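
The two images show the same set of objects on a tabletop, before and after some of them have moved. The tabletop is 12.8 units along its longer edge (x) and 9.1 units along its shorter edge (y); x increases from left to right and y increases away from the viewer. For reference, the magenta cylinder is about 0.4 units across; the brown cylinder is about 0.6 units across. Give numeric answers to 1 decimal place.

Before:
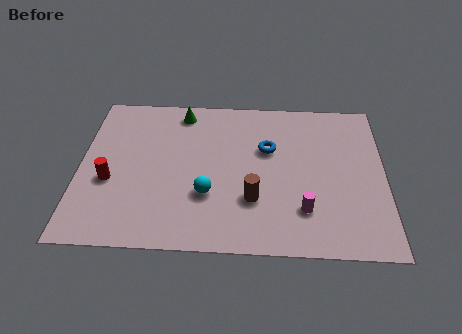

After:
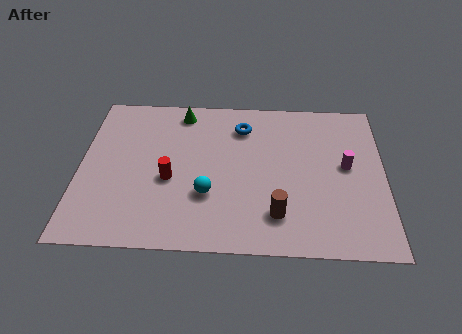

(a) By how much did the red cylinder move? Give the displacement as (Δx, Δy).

(2.5, 0.2)

The red cylinder started near (1.3, 3.6) and ended near (3.8, 3.8).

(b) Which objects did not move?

the cyan sphere and the green cone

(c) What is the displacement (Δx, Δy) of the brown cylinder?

(1.0, -0.8)

The brown cylinder started near (7.3, 2.8) and ended near (8.3, 2.0).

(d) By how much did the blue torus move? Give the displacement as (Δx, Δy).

(-1.1, 1.3)

The blue torus started near (7.9, 5.8) and ended near (6.8, 7.1).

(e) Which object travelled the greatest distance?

the magenta cylinder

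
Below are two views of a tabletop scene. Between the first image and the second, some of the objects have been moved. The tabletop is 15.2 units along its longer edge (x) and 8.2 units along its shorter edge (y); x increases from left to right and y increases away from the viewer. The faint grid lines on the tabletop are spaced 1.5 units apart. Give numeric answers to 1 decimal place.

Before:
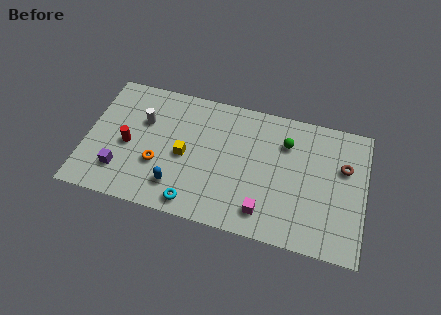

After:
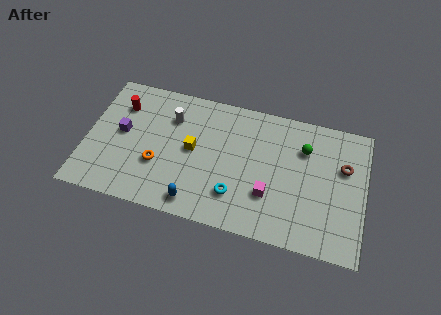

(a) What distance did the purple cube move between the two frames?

2.4

The purple cube moved from about (2.0, 2.0) to (1.9, 4.4), a distance of √(0.1² + 2.4²) ≈ 2.4.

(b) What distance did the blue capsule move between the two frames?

1.3

The blue capsule moved from about (5.1, 1.8) to (6.2, 1.1), a distance of √(1.1² + 0.7²) ≈ 1.3.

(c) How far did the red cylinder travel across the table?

2.5

From (2.3, 3.7) to (1.7, 6.1), the red cylinder covered √(0.6² + 2.4²) ≈ 2.5 units.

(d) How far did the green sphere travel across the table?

1.0

From (10.8, 6.0) to (11.8, 5.9), the green sphere covered √(1.0² + 0.1²) ≈ 1.0 units.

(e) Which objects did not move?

the orange torus and the brown torus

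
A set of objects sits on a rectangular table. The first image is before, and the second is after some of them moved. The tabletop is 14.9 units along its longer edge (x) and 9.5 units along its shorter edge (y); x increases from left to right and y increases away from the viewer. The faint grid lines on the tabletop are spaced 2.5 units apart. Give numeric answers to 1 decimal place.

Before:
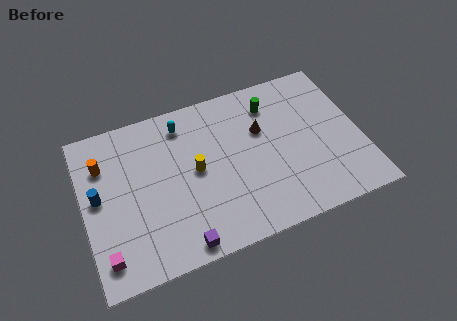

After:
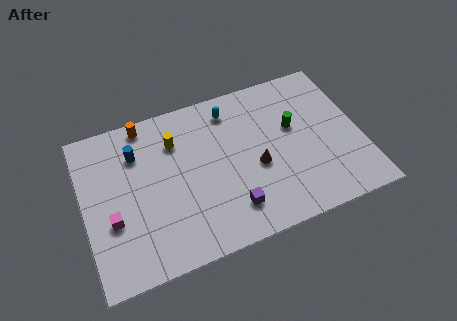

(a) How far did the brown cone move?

2.2

From (9.7, 6.1) to (9.2, 4.0), the brown cone covered √(0.5² + 2.1²) ≈ 2.2 units.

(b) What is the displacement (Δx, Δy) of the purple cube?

(2.8, 1.1)

The purple cube started near (4.8, 0.9) and ended near (7.6, 2.0).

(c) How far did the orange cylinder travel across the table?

2.9

From (1.2, 6.9) to (3.6, 8.6), the orange cylinder covered √(2.4² + 1.7²) ≈ 2.9 units.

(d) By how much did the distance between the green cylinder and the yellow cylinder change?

+1.3

Before: roughly 5.1 units apart; after: 6.4. That's 1.3 units further apart.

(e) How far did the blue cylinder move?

2.9

The blue cylinder moved from about (0.8, 5.1) to (3.0, 7.0), a distance of √(2.2² + 1.9²) ≈ 2.9.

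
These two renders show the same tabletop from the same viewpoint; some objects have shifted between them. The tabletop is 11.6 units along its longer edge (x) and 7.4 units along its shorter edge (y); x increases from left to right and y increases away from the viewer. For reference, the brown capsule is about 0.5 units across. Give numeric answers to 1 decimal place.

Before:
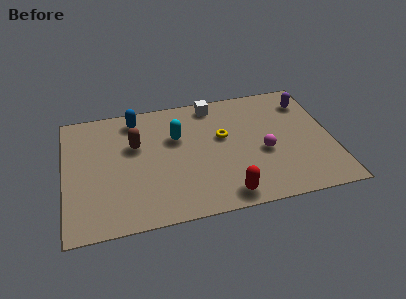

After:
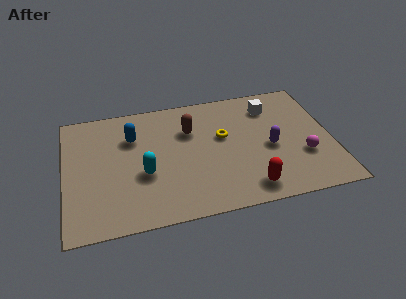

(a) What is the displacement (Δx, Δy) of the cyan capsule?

(-1.5, -1.9)

The cyan capsule was at about (4.9, 4.8) and moved to about (3.4, 2.9).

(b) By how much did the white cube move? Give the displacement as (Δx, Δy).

(2.5, -0.7)

The white cube was at about (6.6, 6.5) and moved to about (9.1, 5.8).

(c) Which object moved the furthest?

the purple capsule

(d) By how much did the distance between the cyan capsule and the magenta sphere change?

+2.8

The distance was about 4.1 in the first image and 6.9 in the second, so they moved 2.8 units further apart.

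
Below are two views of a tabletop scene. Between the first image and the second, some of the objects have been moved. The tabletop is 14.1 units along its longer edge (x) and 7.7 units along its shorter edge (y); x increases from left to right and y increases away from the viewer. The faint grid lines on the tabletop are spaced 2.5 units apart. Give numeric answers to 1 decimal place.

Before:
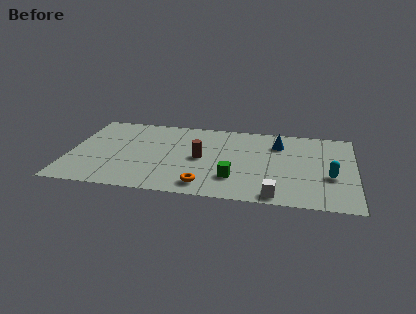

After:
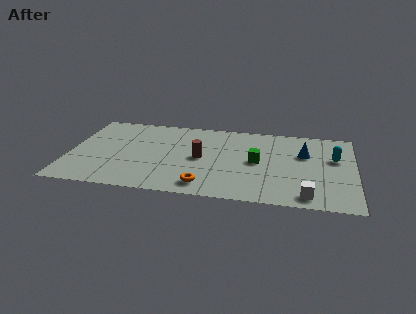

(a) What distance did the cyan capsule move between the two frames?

1.8

From (12.9, 3.0) to (13.1, 4.8), the cyan capsule covered √(0.2² + 1.8²) ≈ 1.8 units.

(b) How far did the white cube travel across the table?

1.5

The white cube moved from about (10.3, 0.8) to (11.8, 1.0), a distance of √(1.5² + 0.2²) ≈ 1.5.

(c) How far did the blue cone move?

1.5

The blue cone moved from about (10.3, 5.8) to (11.6, 5.0), a distance of √(1.3² + 0.8²) ≈ 1.5.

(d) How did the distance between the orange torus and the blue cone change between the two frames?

+0.3

The distance was about 5.8 in the first image and 6.1 in the second, so they moved 0.3 units further apart.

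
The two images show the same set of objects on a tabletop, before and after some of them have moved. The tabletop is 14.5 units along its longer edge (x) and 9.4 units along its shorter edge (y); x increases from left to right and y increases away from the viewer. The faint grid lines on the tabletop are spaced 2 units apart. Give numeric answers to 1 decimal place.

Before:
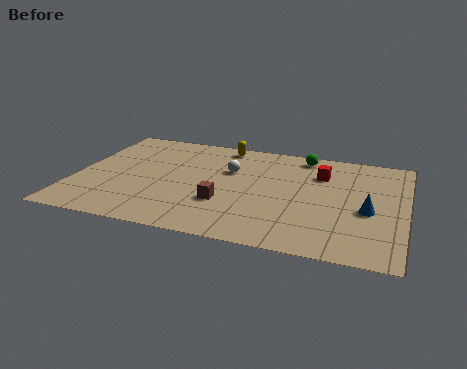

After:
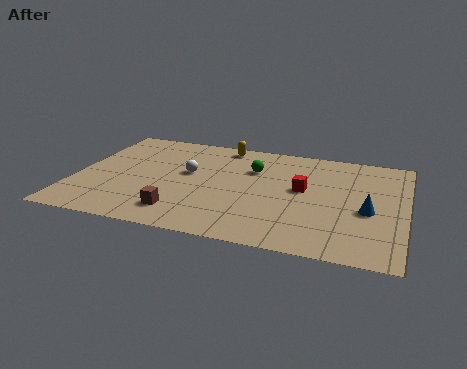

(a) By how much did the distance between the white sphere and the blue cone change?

+1.6

They were about 6.5 units apart before and 8.1 after — 1.6 units further apart.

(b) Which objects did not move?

the yellow capsule and the blue cone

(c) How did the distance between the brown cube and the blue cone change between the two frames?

+2.0

The distance was about 6.3 in the first image and 8.3 in the second, so they moved 2.0 units further apart.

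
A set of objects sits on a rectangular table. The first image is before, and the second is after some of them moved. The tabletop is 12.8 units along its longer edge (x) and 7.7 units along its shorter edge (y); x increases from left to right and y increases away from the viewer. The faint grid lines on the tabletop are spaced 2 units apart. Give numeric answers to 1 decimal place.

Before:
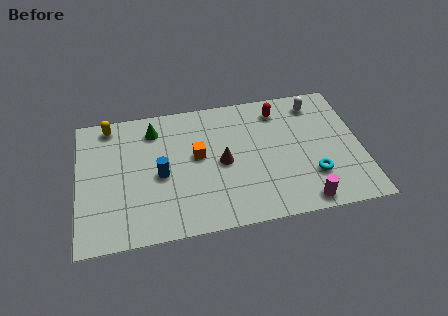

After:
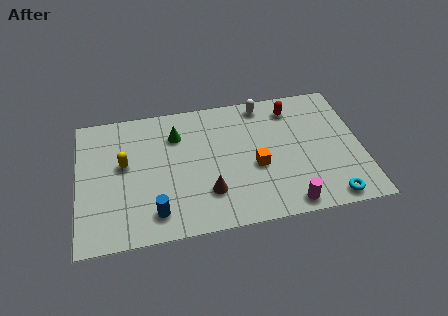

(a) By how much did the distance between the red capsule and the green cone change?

-0.4

They were about 5.7 units apart before and 5.3 after — 0.4 units closer together.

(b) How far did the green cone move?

1.1

The green cone was near (3.5, 6.2) before and (4.5, 5.7) after, so it travelled √(1.0² + 0.5²) ≈ 1.1 units.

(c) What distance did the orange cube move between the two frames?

2.8

The orange cube moved from about (5.4, 4.3) to (8.0, 3.2), a distance of √(2.6² + 1.1²) ≈ 2.8.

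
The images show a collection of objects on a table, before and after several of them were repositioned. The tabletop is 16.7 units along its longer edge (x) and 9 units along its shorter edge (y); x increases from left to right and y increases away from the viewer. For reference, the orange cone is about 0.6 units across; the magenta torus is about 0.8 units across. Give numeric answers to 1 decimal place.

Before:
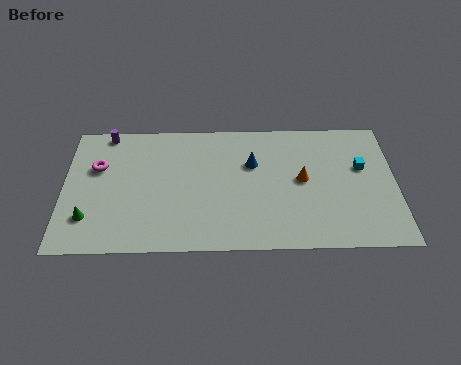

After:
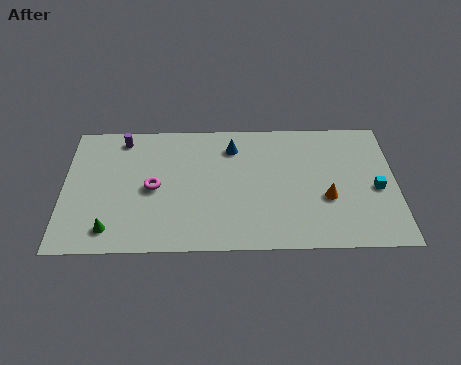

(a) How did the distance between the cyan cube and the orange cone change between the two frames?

-0.5

They were about 3.1 units apart before and 2.6 after — 0.5 units closer together.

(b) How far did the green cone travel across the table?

1.4

From (1.3, 2.3) to (2.4, 1.5), the green cone covered √(1.1² + 0.8²) ≈ 1.4 units.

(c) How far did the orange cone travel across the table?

1.8

From (12.0, 4.7) to (13.2, 3.4), the orange cone covered √(1.2² + 1.3²) ≈ 1.8 units.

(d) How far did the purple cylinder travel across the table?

0.9

The purple cylinder was near (2.1, 8.2) before and (2.9, 7.8) after, so it travelled √(0.8² + 0.4²) ≈ 0.9 units.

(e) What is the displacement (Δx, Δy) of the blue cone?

(-1.0, 1.2)

The blue cone was at about (9.5, 5.9) and moved to about (8.5, 7.1).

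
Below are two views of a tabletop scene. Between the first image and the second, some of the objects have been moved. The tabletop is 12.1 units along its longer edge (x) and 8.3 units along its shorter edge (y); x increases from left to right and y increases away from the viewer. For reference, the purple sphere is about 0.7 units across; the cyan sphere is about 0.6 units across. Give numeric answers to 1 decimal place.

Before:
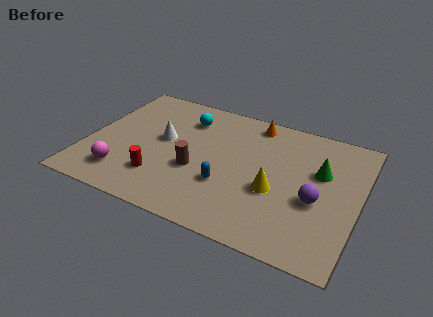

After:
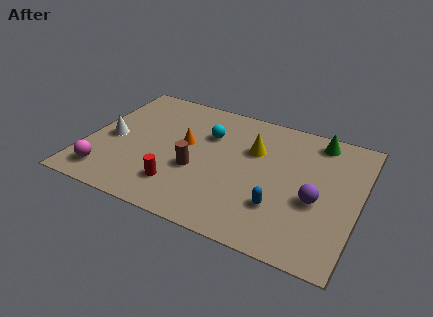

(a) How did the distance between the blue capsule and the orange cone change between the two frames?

+0.5

The distance was about 4.6 in the first image and 5.1 in the second, so they moved 0.5 units further apart.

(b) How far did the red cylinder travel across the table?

0.9

The red cylinder moved from about (3.5, 2.1) to (4.4, 1.9), a distance of √(0.9² + 0.2²) ≈ 0.9.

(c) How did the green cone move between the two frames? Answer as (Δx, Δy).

(-0.3, 2.0)

From the two frames, the green cone sits at roughly (10.3, 5.2) before and (10.0, 7.2) after.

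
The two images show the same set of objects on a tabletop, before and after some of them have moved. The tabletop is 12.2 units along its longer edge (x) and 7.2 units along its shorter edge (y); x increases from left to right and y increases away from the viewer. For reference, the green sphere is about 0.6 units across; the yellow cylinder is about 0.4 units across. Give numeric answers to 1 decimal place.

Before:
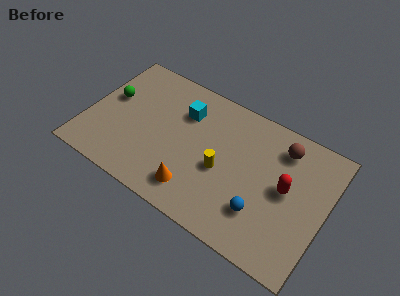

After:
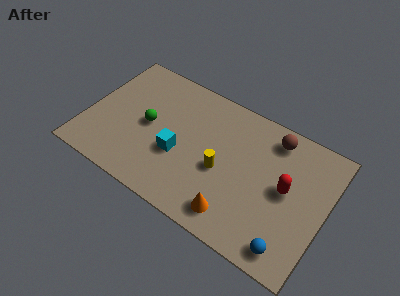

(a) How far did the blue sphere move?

1.9

The blue sphere moved from about (9.2, 2.0) to (10.8, 1.0), a distance of √(1.6² + 1.0²) ≈ 1.9.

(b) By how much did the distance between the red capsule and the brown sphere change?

+0.4

Before: roughly 2.1 units apart; after: 2.5. That's 0.4 units further apart.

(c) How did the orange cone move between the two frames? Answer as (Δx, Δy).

(2.1, -0.2)

The orange cone was at about (5.9, 1.4) and moved to about (8.0, 1.2).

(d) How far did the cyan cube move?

2.4

The cyan cube was near (4.7, 5.2) before and (4.8, 2.8) after, so it travelled √(0.1² + 2.4²) ≈ 2.4 units.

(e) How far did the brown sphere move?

0.6

From (9.7, 5.8) to (9.2, 6.1), the brown sphere covered √(0.5² + 0.3²) ≈ 0.6 units.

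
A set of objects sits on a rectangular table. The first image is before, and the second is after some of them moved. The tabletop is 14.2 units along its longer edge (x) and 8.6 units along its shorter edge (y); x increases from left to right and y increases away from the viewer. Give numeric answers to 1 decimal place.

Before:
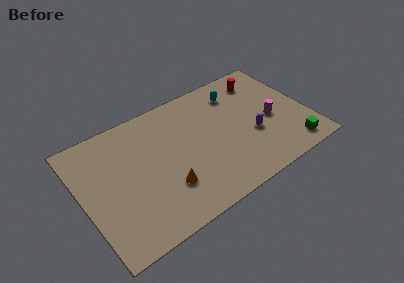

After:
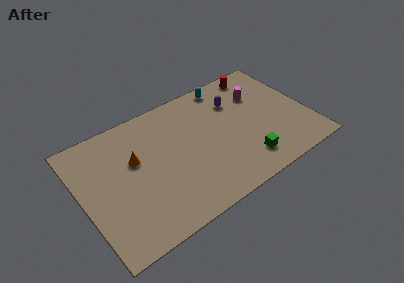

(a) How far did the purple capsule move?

3.0

The purple capsule moved from about (10.6, 3.3) to (10.0, 6.2), a distance of √(0.6² + 2.9²) ≈ 3.0.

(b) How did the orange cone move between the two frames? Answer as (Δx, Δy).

(-1.5, 2.8)

The orange cone started near (4.9, 2.5) and ended near (3.4, 5.3).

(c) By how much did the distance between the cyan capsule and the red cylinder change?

+0.4

They were about 1.7 units apart before and 2.1 after — 0.4 units further apart.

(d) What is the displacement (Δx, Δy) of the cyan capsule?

(-0.5, 0.9)

The cyan capsule was at about (10.2, 6.8) and moved to about (9.7, 7.7).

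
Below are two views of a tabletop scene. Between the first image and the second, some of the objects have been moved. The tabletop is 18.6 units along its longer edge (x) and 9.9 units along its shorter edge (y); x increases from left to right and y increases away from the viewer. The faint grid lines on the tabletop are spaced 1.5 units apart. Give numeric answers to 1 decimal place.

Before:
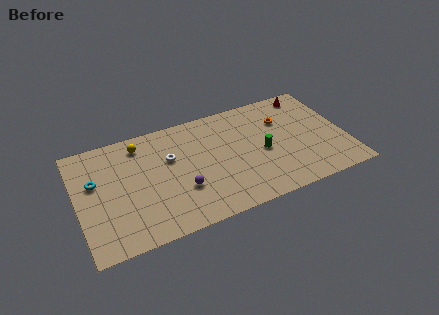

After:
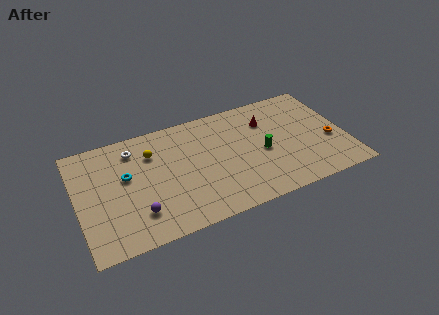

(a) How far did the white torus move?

2.9

The white torus was near (6.5, 6.3) before and (4.1, 8.0) after, so it travelled √(2.4² + 1.7²) ≈ 2.9 units.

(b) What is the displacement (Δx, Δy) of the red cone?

(-3.2, -1.5)

From the two frames, the red cone sits at roughly (16.6, 8.7) before and (13.4, 7.2) after.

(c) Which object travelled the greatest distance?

the orange torus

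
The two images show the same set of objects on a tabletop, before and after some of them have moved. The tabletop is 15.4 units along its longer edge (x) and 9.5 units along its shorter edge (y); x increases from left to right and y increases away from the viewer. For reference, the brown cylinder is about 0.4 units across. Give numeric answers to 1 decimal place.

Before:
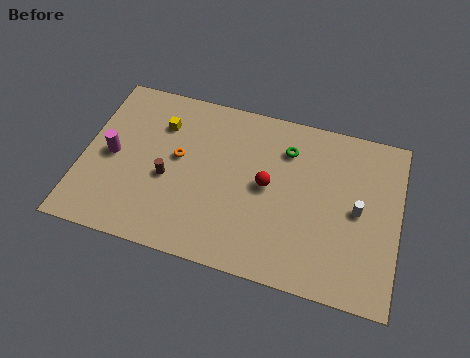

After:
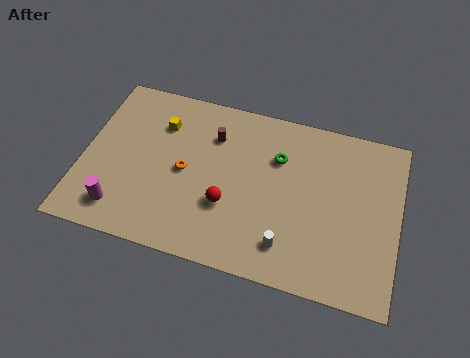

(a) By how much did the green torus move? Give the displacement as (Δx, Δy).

(-0.4, -0.6)

The green torus started near (9.8, 7.2) and ended near (9.4, 6.6).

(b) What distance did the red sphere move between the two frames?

2.4

The red sphere was near (9.0, 4.9) before and (7.2, 3.3) after, so it travelled √(1.8² + 1.6²) ≈ 2.4 units.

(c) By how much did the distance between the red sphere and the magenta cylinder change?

-2.3

The distance was about 7.6 in the first image and 5.3 in the second, so they moved 2.3 units closer together.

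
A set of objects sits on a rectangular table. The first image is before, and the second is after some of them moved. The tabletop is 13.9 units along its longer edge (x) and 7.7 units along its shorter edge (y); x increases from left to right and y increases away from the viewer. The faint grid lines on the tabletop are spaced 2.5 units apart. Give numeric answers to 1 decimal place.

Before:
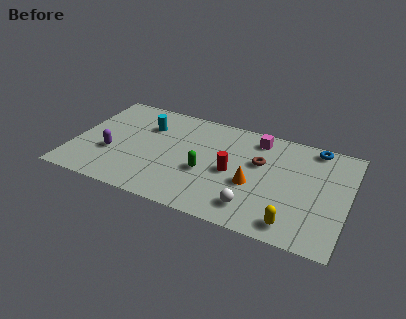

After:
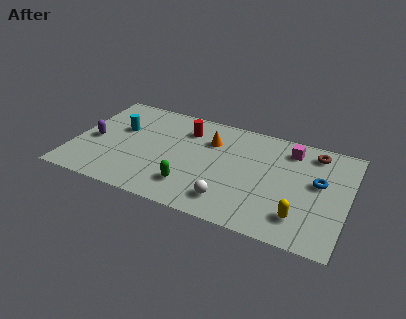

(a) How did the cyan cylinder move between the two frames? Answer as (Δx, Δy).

(-1.3, -0.7)

From the two frames, the cyan cylinder sits at roughly (3.5, 5.5) before and (2.2, 4.8) after.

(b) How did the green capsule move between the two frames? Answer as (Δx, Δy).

(-0.6, -1.3)

The green capsule started near (6.8, 3.1) and ended near (6.2, 1.8).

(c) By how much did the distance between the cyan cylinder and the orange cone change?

-1.5

The distance was about 6.2 in the first image and 4.7 in the second, so they moved 1.5 units closer together.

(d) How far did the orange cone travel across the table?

3.4

The orange cone moved from about (9.2, 3.1) to (6.8, 5.5), a distance of √(2.4² + 2.4²) ≈ 3.4.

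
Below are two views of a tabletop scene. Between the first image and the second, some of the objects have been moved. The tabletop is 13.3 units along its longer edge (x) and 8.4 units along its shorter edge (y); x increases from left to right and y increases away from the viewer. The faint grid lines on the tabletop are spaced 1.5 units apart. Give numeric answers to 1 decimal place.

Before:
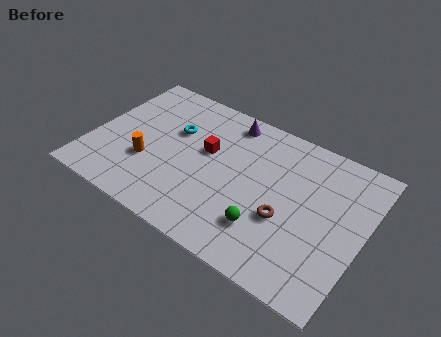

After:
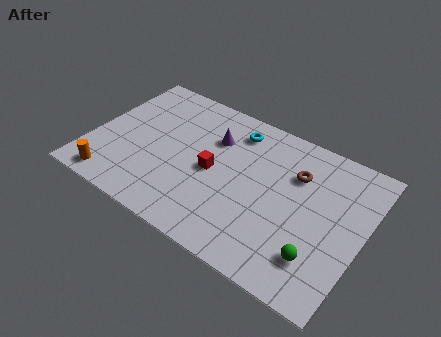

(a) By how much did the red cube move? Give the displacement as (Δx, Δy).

(0.5, -1.0)

The red cube started near (5.5, 5.0) and ended near (6.0, 4.0).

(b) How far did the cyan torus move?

3.2

The cyan torus was near (3.8, 5.4) before and (6.6, 6.9) after, so it travelled √(2.8² + 1.5²) ≈ 3.2 units.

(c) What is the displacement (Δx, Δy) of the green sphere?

(2.6, -0.2)

The green sphere was at about (8.9, 2.2) and moved to about (11.5, 2.0).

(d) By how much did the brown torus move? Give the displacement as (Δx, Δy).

(0.1, 2.7)

From the two frames, the brown torus sits at roughly (9.7, 3.2) before and (9.8, 5.9) after.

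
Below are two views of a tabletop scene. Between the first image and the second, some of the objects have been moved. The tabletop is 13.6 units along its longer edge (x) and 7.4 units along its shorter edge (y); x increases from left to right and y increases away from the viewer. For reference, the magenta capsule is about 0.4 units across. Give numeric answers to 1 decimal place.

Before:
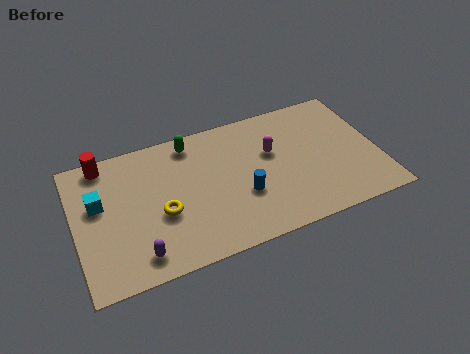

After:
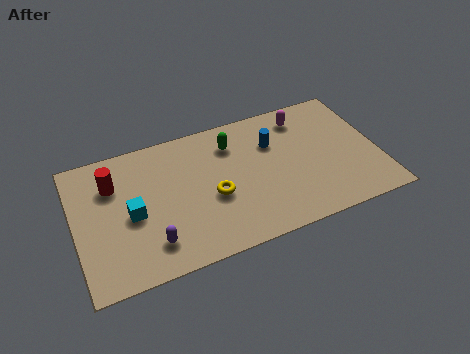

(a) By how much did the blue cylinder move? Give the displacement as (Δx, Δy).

(1.6, 2.4)

From the two frames, the blue cylinder sits at roughly (7.4, 2.7) before and (9.0, 5.1) after.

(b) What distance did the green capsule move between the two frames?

1.9

The green capsule was near (5.4, 6.4) before and (7.2, 5.7) after, so it travelled √(1.8² + 0.7²) ≈ 1.9 units.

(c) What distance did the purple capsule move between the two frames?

0.7

The purple capsule was near (2.6, 1.2) before and (3.2, 1.6) after, so it travelled √(0.6² + 0.4²) ≈ 0.7 units.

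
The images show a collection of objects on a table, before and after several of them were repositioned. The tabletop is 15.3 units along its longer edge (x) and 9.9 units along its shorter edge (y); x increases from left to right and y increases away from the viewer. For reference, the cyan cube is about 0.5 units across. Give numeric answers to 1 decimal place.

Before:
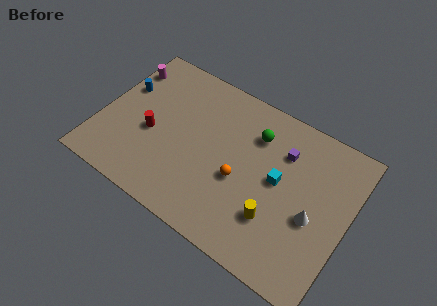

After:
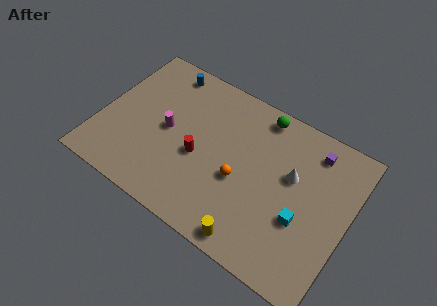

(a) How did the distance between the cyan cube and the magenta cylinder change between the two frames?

-1.8

Before: roughly 10.5 units apart; after: 8.7. That's 1.8 units closer together.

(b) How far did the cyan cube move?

2.3

From (11.0, 5.3) to (12.7, 3.7), the cyan cube covered √(1.7² + 1.6²) ≈ 2.3 units.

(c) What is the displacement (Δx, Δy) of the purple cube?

(1.7, 1.0)

The purple cube was at about (11.0, 7.2) and moved to about (12.7, 8.2).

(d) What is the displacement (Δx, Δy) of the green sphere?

(0.1, 1.4)

From the two frames, the green sphere sits at roughly (9.2, 7.4) before and (9.3, 8.8) after.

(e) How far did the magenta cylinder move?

4.3

The magenta cylinder was near (0.8, 7.7) before and (4.1, 4.9) after, so it travelled √(3.3² + 2.8²) ≈ 4.3 units.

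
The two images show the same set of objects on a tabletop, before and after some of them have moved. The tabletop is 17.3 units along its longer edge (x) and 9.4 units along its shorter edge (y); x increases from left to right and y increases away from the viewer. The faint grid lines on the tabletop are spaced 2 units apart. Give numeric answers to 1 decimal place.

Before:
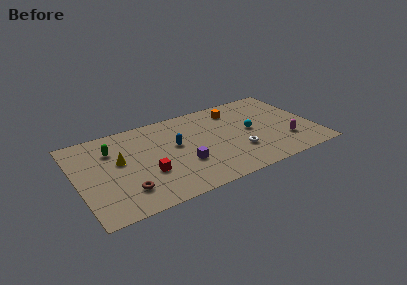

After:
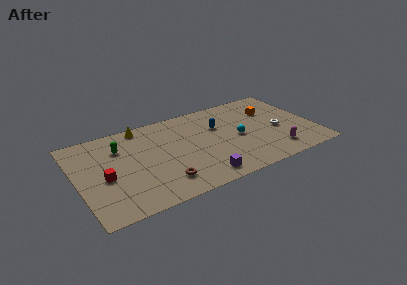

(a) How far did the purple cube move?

2.1

From (7.5, 3.2) to (8.5, 1.3), the purple cube covered √(1.0² + 1.9²) ≈ 2.1 units.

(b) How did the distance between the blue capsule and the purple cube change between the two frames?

+3.1

They were about 2.2 units apart before and 5.3 after — 3.1 units further apart.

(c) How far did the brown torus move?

2.6

The brown torus was near (3.2, 2.2) before and (5.8, 2.0) after, so it travelled √(2.6² + 0.2²) ≈ 2.6 units.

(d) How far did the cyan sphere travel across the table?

1.1

The cyan sphere was near (12.7, 4.8) before and (11.7, 4.4) after, so it travelled √(1.0² + 0.4²) ≈ 1.1 units.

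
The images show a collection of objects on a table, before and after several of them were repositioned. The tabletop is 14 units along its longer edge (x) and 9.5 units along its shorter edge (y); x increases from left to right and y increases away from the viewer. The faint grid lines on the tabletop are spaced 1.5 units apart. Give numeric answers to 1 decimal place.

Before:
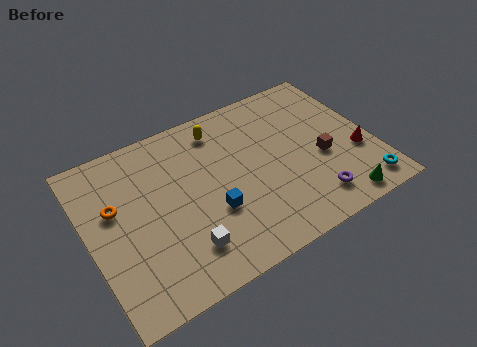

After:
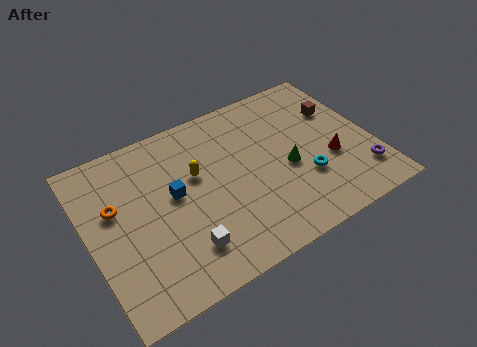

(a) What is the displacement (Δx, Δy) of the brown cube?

(1.3, 2.5)

The brown cube started near (11.4, 3.9) and ended near (12.7, 6.4).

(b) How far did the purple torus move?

2.6

The purple torus moved from about (10.5, 1.7) to (13.1, 2.1), a distance of √(2.6² + 0.4²) ≈ 2.6.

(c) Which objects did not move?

the white cube and the orange torus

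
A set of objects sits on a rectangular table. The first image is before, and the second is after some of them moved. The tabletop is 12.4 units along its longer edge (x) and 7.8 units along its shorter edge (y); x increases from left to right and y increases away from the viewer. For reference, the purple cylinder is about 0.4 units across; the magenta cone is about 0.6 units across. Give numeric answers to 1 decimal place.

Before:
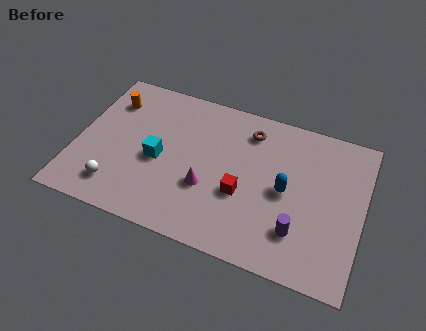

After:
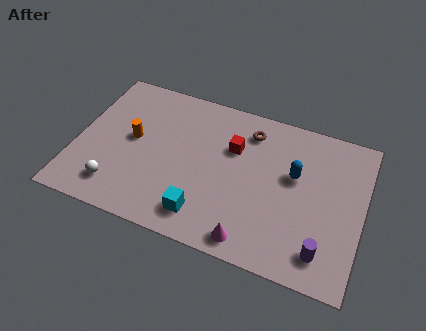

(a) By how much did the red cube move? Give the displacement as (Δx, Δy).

(-0.6, 2.2)

The red cube was at about (7.3, 3.0) and moved to about (6.7, 5.2).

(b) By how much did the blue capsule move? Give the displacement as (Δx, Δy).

(0.3, 0.9)

The blue capsule started near (9.1, 3.8) and ended near (9.4, 4.7).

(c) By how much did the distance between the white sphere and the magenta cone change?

+1.9

The distance was about 4.0 in the first image and 5.9 in the second, so they moved 1.9 units further apart.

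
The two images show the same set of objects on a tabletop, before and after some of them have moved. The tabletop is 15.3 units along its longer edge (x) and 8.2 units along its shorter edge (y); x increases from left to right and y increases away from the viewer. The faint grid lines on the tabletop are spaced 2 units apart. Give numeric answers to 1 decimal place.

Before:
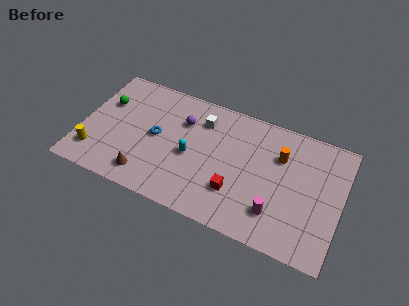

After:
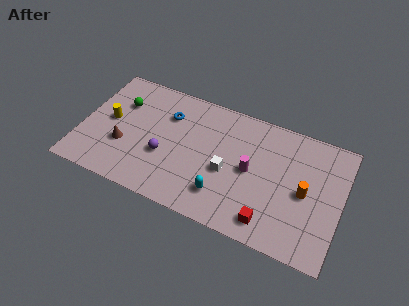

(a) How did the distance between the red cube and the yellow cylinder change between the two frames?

+1.9

The distance was about 8.3 in the first image and 10.2 in the second, so they moved 1.9 units further apart.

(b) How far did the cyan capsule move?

2.8

The cyan capsule was near (6.5, 3.7) before and (8.6, 1.9) after, so it travelled √(2.1² + 1.8²) ≈ 2.8 units.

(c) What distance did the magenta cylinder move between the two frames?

2.7

The magenta cylinder was near (11.7, 2.0) before and (10.0, 4.1) after, so it travelled √(1.7² + 2.1²) ≈ 2.7 units.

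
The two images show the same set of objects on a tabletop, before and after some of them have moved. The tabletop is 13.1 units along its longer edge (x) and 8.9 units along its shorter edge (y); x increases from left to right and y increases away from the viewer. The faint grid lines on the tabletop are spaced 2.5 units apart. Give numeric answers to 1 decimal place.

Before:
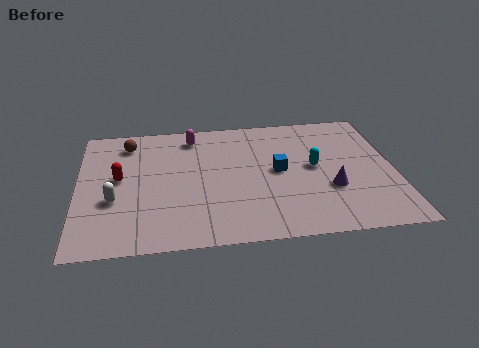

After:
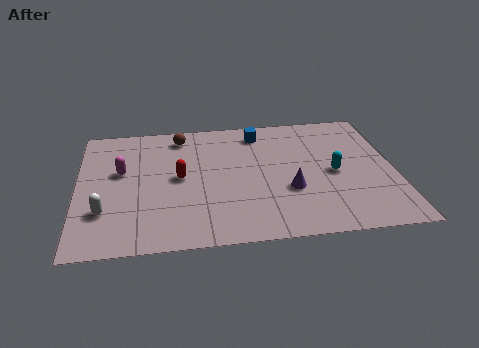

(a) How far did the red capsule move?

2.5

From (1.7, 4.8) to (4.2, 4.6), the red capsule covered √(2.5² + 0.2²) ≈ 2.5 units.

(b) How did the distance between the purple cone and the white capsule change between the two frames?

-1.3

The distance was about 8.9 in the first image and 7.6 in the second, so they moved 1.3 units closer together.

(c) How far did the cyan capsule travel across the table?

0.9

The cyan capsule was near (9.8, 4.7) before and (10.6, 4.2) after, so it travelled √(0.8² + 0.5²) ≈ 0.9 units.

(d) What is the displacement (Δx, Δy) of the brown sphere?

(2.2, 0.3)

From the two frames, the brown sphere sits at roughly (2.1, 7.3) before and (4.3, 7.6) after.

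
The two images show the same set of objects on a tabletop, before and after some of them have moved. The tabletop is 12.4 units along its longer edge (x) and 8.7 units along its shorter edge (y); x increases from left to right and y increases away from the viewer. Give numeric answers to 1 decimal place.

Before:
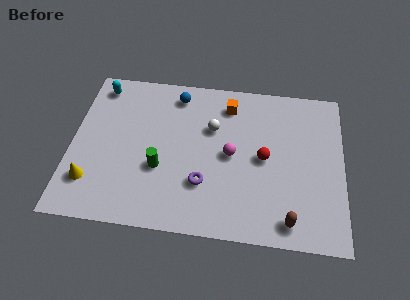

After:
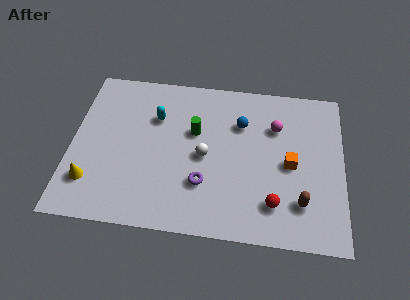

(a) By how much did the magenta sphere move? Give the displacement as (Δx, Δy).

(2.0, 1.8)

From the two frames, the magenta sphere sits at roughly (7.3, 4.3) before and (9.3, 6.1) after.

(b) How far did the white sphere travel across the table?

1.6

The white sphere was near (6.4, 5.7) before and (6.1, 4.1) after, so it travelled √(0.3² + 1.6²) ≈ 1.6 units.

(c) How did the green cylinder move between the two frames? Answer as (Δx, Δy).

(1.5, 2.2)

The green cylinder started near (4.1, 3.2) and ended near (5.6, 5.4).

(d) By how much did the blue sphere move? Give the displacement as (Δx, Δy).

(3.0, -1.3)

From the two frames, the blue sphere sits at roughly (4.7, 7.4) before and (7.7, 6.1) after.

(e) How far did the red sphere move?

2.5

The red sphere moved from about (8.8, 4.3) to (9.3, 1.9), a distance of √(0.5² + 2.4²) ≈ 2.5.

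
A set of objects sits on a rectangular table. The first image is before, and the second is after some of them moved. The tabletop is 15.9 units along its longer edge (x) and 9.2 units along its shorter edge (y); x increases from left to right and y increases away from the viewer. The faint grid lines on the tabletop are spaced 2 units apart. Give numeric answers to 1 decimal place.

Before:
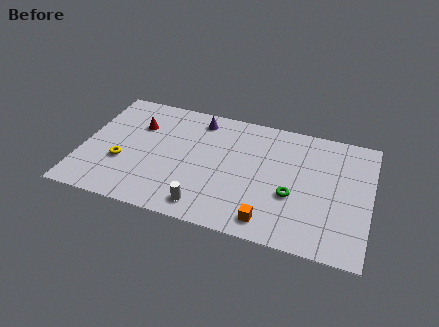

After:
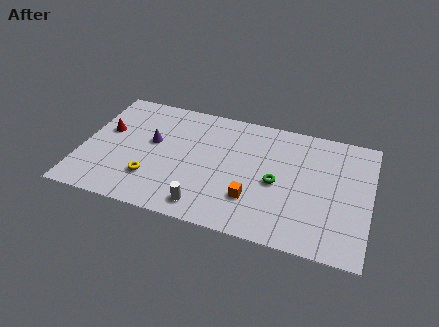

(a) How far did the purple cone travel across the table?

3.5

The purple cone was near (6.2, 7.8) before and (3.8, 5.3) after, so it travelled √(2.4² + 2.5²) ≈ 3.5 units.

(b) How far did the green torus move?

1.1

From (11.7, 3.5) to (10.8, 4.2), the green torus covered √(0.9² + 0.7²) ≈ 1.1 units.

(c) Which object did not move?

the white cylinder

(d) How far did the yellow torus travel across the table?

1.9

The yellow torus was near (2.3, 3.3) before and (4.0, 2.5) after, so it travelled √(1.7² + 0.8²) ≈ 1.9 units.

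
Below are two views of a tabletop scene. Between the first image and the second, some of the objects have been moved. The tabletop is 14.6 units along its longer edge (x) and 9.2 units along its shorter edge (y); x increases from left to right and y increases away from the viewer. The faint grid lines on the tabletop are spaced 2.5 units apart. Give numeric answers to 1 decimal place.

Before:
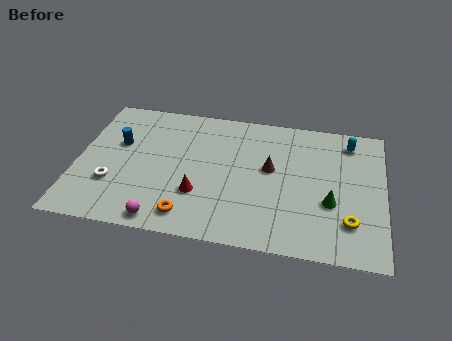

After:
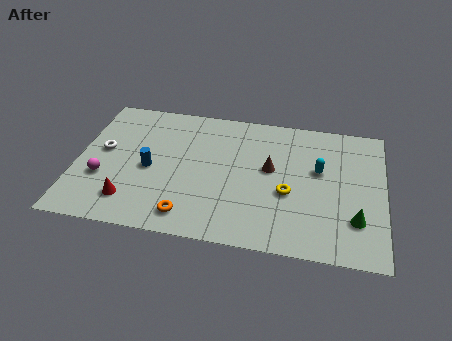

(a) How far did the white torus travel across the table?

2.3

The white torus was near (1.8, 2.9) before and (1.2, 5.1) after, so it travelled √(0.6² + 2.2²) ≈ 2.3 units.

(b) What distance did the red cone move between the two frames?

3.4

The red cone was near (5.9, 2.9) before and (2.7, 1.9) after, so it travelled √(3.2² + 1.0²) ≈ 3.4 units.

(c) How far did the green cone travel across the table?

1.5

From (12.1, 3.4) to (13.3, 2.5), the green cone covered √(1.2² + 0.9²) ≈ 1.5 units.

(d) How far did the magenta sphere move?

3.8

The magenta sphere was near (4.3, 0.9) before and (1.3, 3.2) after, so it travelled √(3.0² + 2.3²) ≈ 3.8 units.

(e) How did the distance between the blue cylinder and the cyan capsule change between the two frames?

-3.1

The distance was about 11.2 in the first image and 8.1 in the second, so they moved 3.1 units closer together.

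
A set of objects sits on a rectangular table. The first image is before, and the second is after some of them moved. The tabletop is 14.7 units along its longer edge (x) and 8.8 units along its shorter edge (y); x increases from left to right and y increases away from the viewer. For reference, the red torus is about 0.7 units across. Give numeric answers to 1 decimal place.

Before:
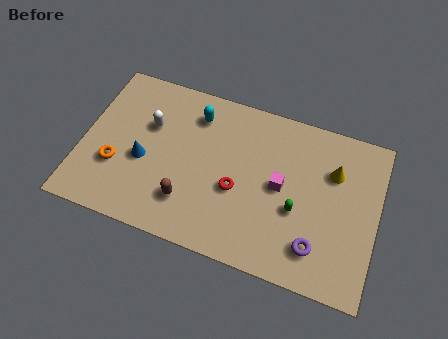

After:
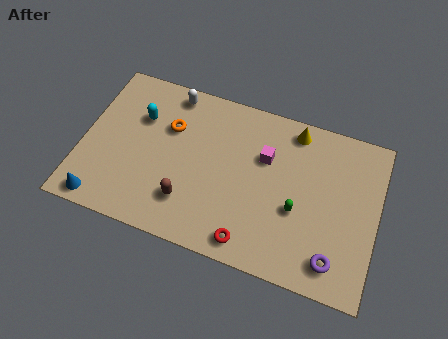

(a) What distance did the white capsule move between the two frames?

2.3

The white capsule was near (3.2, 5.7) before and (4.1, 7.8) after, so it travelled √(0.9² + 2.1²) ≈ 2.3 units.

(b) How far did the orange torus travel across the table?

3.8

The orange torus was near (1.8, 3.0) before and (4.2, 5.9) after, so it travelled √(2.4² + 2.9²) ≈ 3.8 units.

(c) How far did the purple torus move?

1.0

The purple torus moved from about (11.9, 1.9) to (12.8, 1.5), a distance of √(0.9² + 0.4²) ≈ 1.0.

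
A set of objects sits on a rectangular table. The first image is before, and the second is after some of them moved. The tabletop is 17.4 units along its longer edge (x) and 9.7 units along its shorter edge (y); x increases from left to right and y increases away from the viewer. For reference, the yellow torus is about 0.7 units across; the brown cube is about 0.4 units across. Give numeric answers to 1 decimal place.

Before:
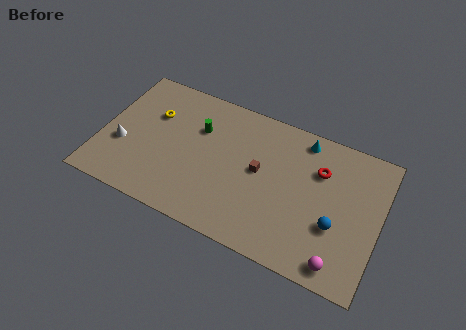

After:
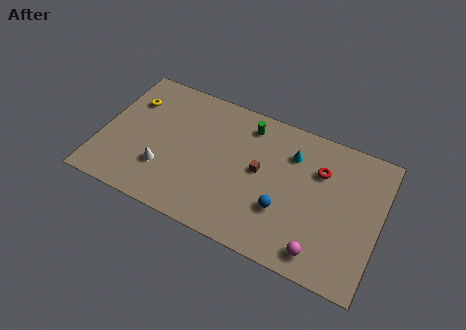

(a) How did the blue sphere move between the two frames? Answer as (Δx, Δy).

(-3.2, -0.3)

The blue sphere was at about (14.8, 3.5) and moved to about (11.6, 3.2).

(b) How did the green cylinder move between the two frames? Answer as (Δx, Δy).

(2.9, 1.5)

From the two frames, the green cylinder sits at roughly (5.9, 6.6) before and (8.8, 8.1) after.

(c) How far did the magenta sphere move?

1.2

From (15.3, 1.2) to (14.1, 1.4), the magenta sphere covered √(1.2² + 0.2²) ≈ 1.2 units.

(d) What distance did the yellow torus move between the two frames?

1.6

The yellow torus moved from about (3.0, 6.5) to (1.5, 7.0), a distance of √(1.5² + 0.5²) ≈ 1.6.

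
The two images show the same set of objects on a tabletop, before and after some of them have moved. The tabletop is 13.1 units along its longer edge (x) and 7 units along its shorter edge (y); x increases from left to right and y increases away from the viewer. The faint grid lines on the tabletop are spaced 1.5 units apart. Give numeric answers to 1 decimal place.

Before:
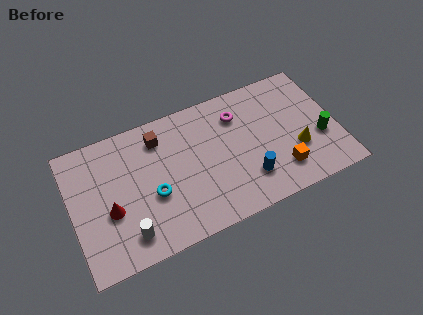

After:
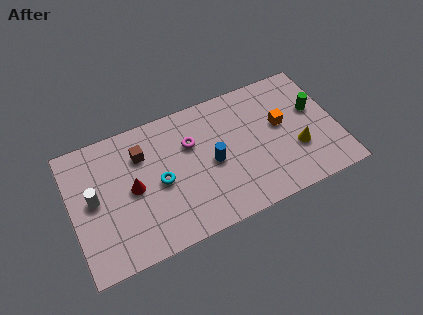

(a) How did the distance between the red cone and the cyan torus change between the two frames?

-0.8

The distance was about 2.1 in the first image and 1.3 in the second, so they moved 0.8 units closer together.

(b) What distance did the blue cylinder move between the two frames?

2.2

From (8.5, 1.8) to (6.9, 3.3), the blue cylinder covered √(1.6² + 1.5²) ≈ 2.2 units.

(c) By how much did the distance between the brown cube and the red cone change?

-2.2

They were about 3.9 units apart before and 1.7 after — 2.2 units closer together.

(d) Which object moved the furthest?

the white cylinder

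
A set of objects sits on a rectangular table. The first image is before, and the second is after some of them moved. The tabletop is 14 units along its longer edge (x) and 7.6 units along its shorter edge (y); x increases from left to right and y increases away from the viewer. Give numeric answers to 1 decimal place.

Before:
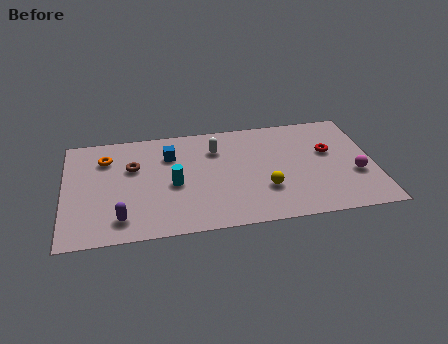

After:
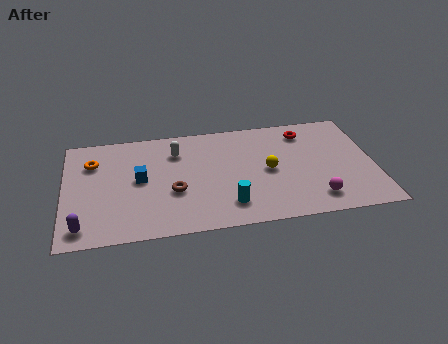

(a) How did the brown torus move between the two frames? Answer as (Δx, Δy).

(1.8, -2.0)

From the two frames, the brown torus sits at roughly (3.1, 4.9) before and (4.9, 2.9) after.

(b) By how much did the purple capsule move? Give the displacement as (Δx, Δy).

(-1.7, -0.3)

The purple capsule was at about (2.5, 1.4) and moved to about (0.8, 1.1).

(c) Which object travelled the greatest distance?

the cyan cylinder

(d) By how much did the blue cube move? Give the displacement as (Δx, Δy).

(-1.4, -1.5)

From the two frames, the blue cube sits at roughly (4.8, 5.5) before and (3.4, 4.0) after.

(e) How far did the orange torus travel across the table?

0.6

From (1.9, 5.7) to (1.3, 5.5), the orange torus covered √(0.6² + 0.2²) ≈ 0.6 units.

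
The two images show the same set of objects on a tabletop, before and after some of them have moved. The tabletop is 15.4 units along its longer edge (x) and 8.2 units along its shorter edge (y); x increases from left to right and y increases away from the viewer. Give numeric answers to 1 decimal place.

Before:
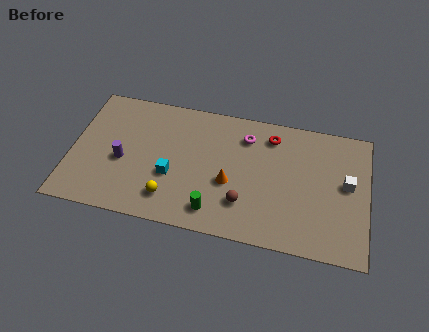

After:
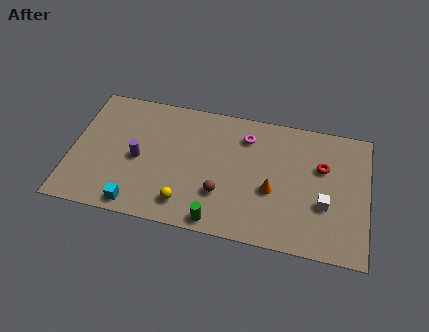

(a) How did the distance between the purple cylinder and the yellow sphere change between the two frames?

+0.3

They were about 3.2 units apart before and 3.5 after — 0.3 units further apart.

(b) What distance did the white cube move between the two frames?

1.9

From (14.3, 4.5) to (13.2, 3.0), the white cube covered √(1.1² + 1.5²) ≈ 1.9 units.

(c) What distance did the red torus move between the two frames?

3.0

The red torus moved from about (10.3, 6.7) to (13.0, 5.3), a distance of √(2.7² + 1.4²) ≈ 3.0.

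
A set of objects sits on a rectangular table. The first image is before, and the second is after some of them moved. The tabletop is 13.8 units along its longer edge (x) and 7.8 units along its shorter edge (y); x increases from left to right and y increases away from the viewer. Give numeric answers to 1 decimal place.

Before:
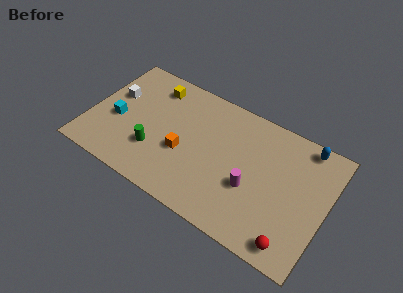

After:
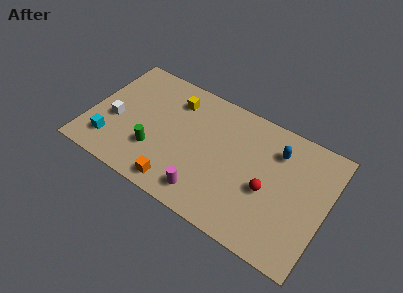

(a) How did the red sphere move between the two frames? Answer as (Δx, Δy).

(-1.8, 2.3)

The red sphere started near (12.3, 1.0) and ended near (10.5, 3.3).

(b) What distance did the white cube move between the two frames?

1.6

The white cube was near (1.2, 4.8) before and (1.5, 3.2) after, so it travelled √(0.3² + 1.6²) ≈ 1.6 units.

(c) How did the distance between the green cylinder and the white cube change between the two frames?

-1.1

The distance was about 3.7 in the first image and 2.6 in the second, so they moved 1.1 units closer together.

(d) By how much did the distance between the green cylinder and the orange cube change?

+0.4

Before: roughly 1.7 units apart; after: 2.1. That's 0.4 units further apart.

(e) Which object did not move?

the green cylinder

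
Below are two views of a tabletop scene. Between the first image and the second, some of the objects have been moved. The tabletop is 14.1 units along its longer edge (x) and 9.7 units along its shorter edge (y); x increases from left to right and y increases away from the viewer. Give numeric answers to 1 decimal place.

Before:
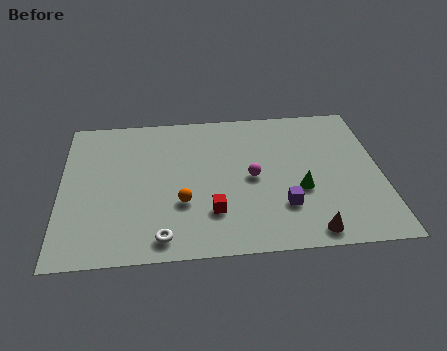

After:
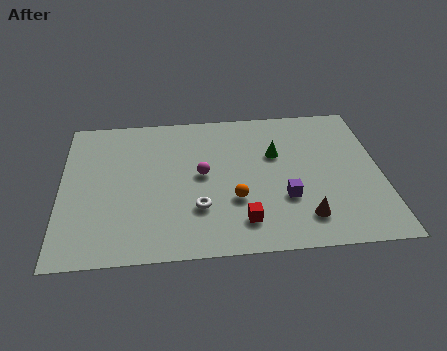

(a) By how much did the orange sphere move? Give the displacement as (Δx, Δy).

(2.3, 0.0)

The orange sphere started near (5.3, 3.3) and ended near (7.6, 3.3).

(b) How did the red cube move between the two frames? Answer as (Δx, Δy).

(1.3, -0.7)

The red cube was at about (6.6, 2.6) and moved to about (7.9, 1.9).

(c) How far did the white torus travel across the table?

2.3

The white torus was near (4.4, 1.2) before and (6.0, 2.9) after, so it travelled √(1.6² + 1.7²) ≈ 2.3 units.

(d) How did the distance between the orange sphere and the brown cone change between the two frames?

-2.7

Before: roughly 6.0 units apart; after: 3.3. That's 2.7 units closer together.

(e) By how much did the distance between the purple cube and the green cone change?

+1.7

The distance was about 1.3 in the first image and 3.0 in the second, so they moved 1.7 units further apart.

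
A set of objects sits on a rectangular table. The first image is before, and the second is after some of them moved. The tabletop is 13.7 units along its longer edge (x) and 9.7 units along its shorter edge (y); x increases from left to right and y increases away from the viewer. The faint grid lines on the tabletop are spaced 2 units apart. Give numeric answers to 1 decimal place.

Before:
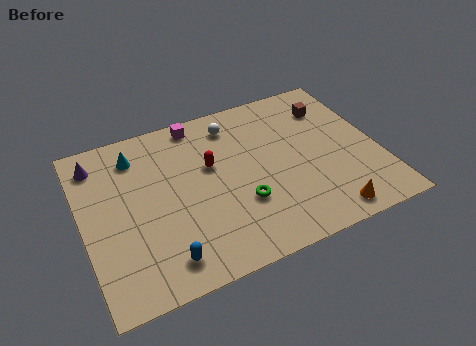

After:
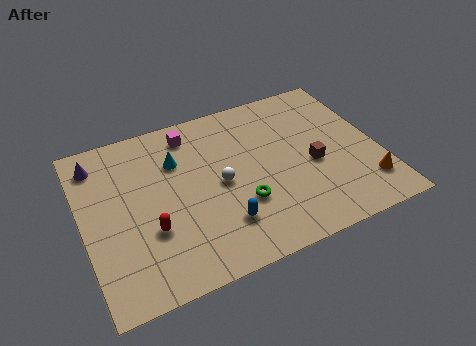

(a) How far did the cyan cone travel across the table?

2.1

From (2.7, 7.8) to (4.5, 6.8), the cyan cone covered √(1.8² + 1.0²) ≈ 2.1 units.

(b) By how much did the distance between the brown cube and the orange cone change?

-3.4

They were about 6.4 units apart before and 3.0 after — 3.4 units closer together.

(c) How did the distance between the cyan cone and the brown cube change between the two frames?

-2.6

They were about 9.2 units apart before and 6.6 after — 2.6 units closer together.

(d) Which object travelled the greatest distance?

the red capsule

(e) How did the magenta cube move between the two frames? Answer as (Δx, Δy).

(-0.4, -0.5)

From the two frames, the magenta cube sits at roughly (5.7, 8.7) before and (5.3, 8.2) after.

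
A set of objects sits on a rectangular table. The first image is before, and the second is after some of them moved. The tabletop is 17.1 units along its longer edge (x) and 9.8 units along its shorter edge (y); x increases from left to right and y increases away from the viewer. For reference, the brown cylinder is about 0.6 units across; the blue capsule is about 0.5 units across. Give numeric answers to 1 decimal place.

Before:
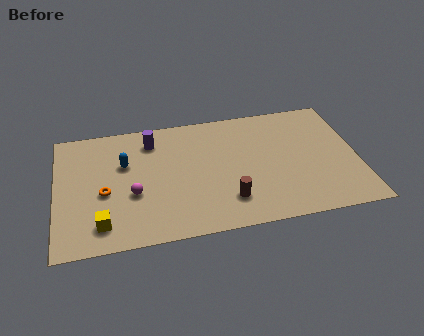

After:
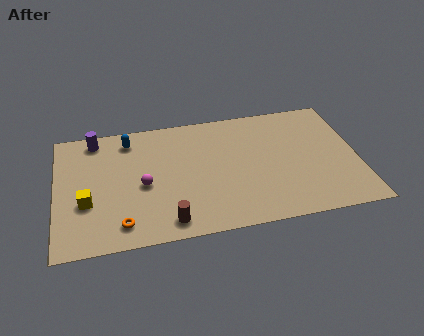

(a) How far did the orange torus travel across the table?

2.8

The orange torus moved from about (2.7, 4.2) to (3.6, 1.6), a distance of √(0.9² + 2.6²) ≈ 2.8.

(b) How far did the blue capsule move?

1.9

From (3.9, 6.3) to (4.2, 8.2), the blue capsule covered √(0.3² + 1.9²) ≈ 1.9 units.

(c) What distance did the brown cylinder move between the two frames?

3.5

The brown cylinder was near (9.6, 2.3) before and (6.2, 1.3) after, so it travelled √(3.4² + 1.0²) ≈ 3.5 units.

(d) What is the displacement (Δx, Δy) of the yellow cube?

(-0.8, 1.8)

The yellow cube was at about (2.5, 1.8) and moved to about (1.7, 3.6).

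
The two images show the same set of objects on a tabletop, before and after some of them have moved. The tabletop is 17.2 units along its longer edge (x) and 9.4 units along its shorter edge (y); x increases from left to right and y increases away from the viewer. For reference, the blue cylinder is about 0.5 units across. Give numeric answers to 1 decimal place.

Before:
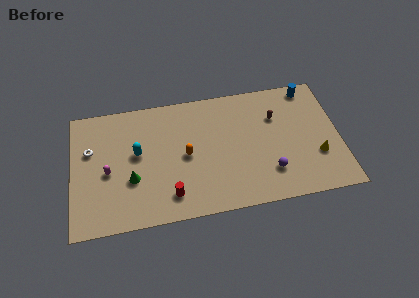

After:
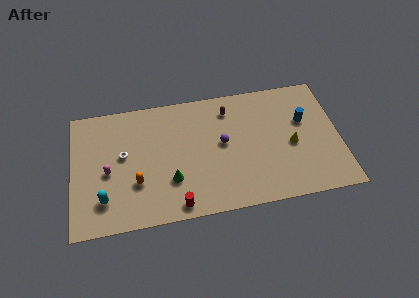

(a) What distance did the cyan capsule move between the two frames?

3.8

The cyan capsule was near (4.2, 5.3) before and (2.0, 2.2) after, so it travelled √(2.2² + 3.1²) ≈ 3.8 units.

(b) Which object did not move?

the magenta capsule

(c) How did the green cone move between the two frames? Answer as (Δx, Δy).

(2.5, -0.5)

From the two frames, the green cone sits at roughly (3.8, 3.4) before and (6.3, 2.9) after.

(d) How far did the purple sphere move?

4.0

The purple sphere was near (12.6, 2.4) before and (9.7, 5.1) after, so it travelled √(2.9² + 2.7²) ≈ 4.0 units.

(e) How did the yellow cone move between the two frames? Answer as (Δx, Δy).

(-1.6, 1.1)

The yellow cone was at about (15.7, 3.1) and moved to about (14.1, 4.2).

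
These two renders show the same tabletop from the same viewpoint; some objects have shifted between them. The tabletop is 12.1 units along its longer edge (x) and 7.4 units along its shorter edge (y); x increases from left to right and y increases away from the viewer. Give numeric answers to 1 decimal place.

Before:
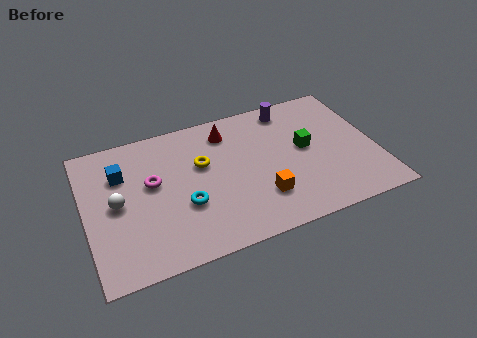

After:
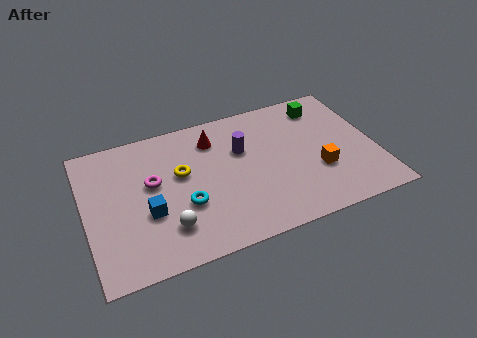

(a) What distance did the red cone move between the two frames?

0.6

From (6.1, 6.0) to (5.5, 5.8), the red cone covered √(0.6² + 0.2²) ≈ 0.6 units.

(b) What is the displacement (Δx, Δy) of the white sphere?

(1.9, -1.9)

The white sphere was at about (1.3, 3.7) and moved to about (3.2, 1.8).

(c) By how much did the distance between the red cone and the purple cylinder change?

-1.2

They were about 2.7 units apart before and 1.5 after — 1.2 units closer together.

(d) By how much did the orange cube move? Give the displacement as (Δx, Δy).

(2.5, 0.6)

The orange cube started near (7.1, 2.0) and ended near (9.6, 2.6).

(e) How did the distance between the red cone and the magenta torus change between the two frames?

-0.6

The distance was about 3.7 in the first image and 3.1 in the second, so they moved 0.6 units closer together.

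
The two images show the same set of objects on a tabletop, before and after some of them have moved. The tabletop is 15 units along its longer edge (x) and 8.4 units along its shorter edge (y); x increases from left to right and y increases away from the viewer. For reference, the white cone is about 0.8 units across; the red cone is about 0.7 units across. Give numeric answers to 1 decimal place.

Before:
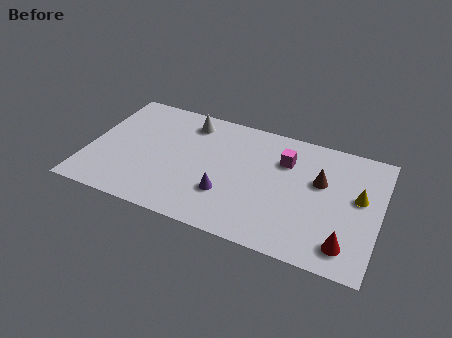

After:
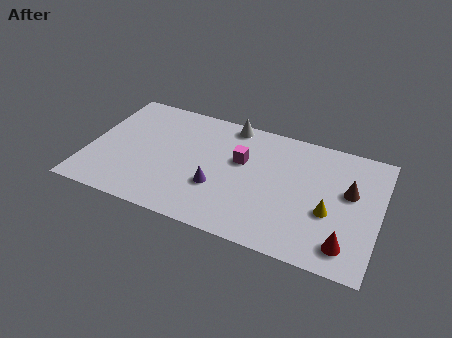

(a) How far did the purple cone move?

0.6

From (7.3, 2.6) to (6.8, 2.9), the purple cone covered √(0.5² + 0.3²) ≈ 0.6 units.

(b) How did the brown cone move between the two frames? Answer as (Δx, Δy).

(1.5, -0.2)

From the two frames, the brown cone sits at roughly (11.9, 5.2) before and (13.4, 5.0) after.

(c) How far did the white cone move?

2.2

The white cone moved from about (4.9, 7.0) to (7.0, 7.6), a distance of √(2.1² + 0.6²) ≈ 2.2.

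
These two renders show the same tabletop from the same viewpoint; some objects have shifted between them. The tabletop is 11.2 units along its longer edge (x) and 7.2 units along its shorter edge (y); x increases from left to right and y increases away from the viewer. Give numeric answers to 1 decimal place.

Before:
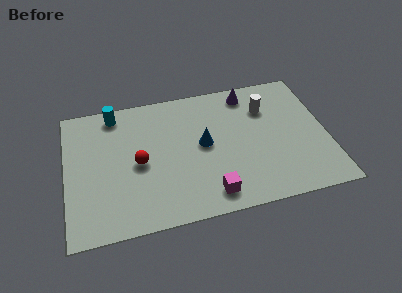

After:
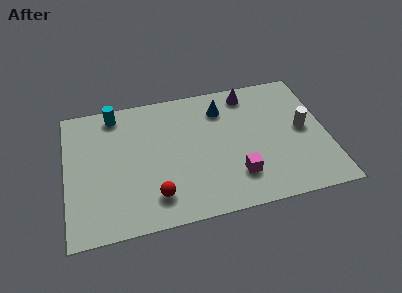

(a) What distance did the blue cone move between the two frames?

2.0

The blue cone was near (5.9, 3.8) before and (6.8, 5.6) after, so it travelled √(0.9² + 1.8²) ≈ 2.0 units.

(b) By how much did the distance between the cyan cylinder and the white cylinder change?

+1.8

The distance was about 6.6 in the first image and 8.4 in the second, so they moved 1.8 units further apart.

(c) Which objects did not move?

the cyan cylinder and the purple cone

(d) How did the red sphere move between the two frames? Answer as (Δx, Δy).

(0.6, -1.9)

From the two frames, the red sphere sits at roughly (3.1, 3.4) before and (3.7, 1.5) after.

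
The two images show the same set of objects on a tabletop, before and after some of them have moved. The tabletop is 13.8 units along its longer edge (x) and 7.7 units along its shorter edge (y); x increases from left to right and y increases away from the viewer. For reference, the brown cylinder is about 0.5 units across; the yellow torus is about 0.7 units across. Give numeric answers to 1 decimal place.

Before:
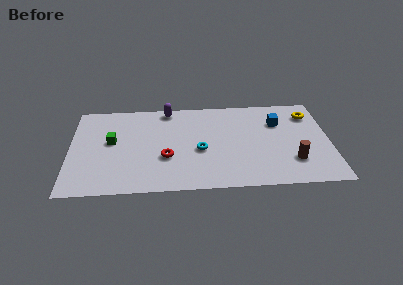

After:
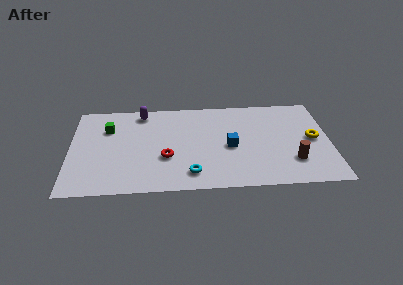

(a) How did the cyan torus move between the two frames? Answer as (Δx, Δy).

(-0.5, -1.9)

The cyan torus was at about (6.9, 3.3) and moved to about (6.4, 1.4).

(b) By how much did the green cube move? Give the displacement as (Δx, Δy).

(-0.2, 1.1)

From the two frames, the green cube sits at roughly (2.2, 4.3) before and (2.0, 5.4) after.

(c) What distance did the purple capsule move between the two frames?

1.4

The purple capsule was near (5.2, 6.9) before and (3.8, 6.7) after, so it travelled √(1.4² + 0.2²) ≈ 1.4 units.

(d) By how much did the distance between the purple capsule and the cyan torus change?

+1.9

The distance was about 4.0 in the first image and 5.9 in the second, so they moved 1.9 units further apart.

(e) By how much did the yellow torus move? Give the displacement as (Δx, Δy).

(0.1, -2.1)

The yellow torus was at about (12.8, 6.0) and moved to about (12.9, 3.9).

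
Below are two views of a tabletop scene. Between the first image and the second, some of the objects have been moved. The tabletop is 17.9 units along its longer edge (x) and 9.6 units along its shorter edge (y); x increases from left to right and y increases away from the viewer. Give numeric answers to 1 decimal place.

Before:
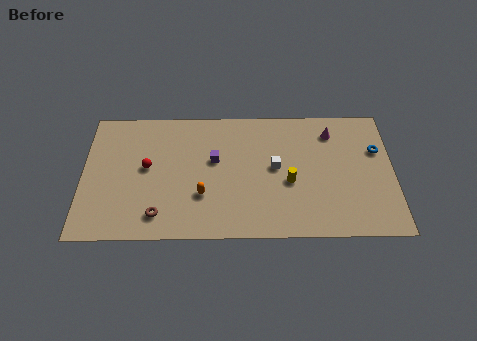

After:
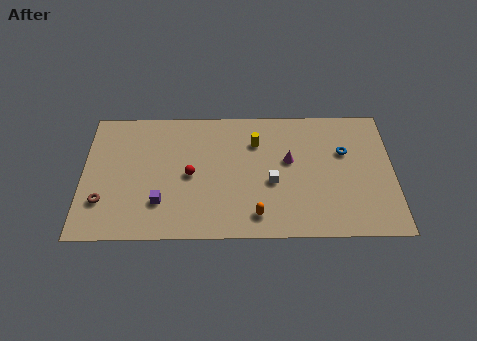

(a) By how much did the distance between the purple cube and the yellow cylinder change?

+2.4

The distance was about 4.6 in the first image and 7.0 in the second, so they moved 2.4 units further apart.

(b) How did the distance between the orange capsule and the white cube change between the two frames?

-2.1

The distance was about 4.7 in the first image and 2.6 in the second, so they moved 2.1 units closer together.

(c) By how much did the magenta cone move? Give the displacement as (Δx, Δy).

(-2.5, -2.1)

The magenta cone was at about (14.4, 7.7) and moved to about (11.9, 5.6).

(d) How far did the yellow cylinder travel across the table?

3.6

The yellow cylinder moved from about (11.9, 4.0) to (10.0, 7.0), a distance of √(1.9² + 3.0²) ≈ 3.6.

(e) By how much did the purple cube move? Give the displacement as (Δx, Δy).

(-3.1, -3.1)

The purple cube started near (7.6, 5.7) and ended near (4.5, 2.6).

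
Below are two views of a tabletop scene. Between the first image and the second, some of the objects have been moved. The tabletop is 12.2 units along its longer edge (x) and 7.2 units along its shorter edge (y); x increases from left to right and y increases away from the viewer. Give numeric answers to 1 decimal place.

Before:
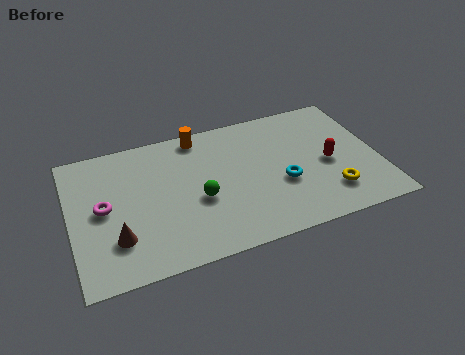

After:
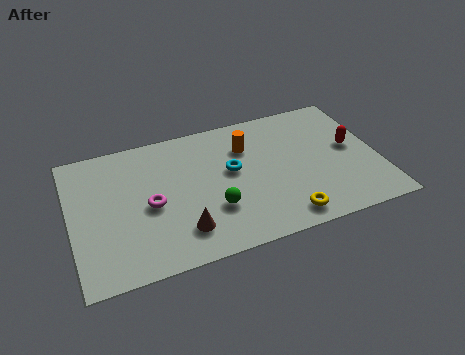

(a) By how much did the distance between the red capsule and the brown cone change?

-1.2

The distance was about 8.6 in the first image and 7.4 in the second, so they moved 1.2 units closer together.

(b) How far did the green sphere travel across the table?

0.9

The green sphere was near (5.0, 3.0) before and (5.5, 2.3) after, so it travelled √(0.5² + 0.7²) ≈ 0.9 units.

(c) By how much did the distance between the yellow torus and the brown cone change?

-4.4

Before: roughly 8.4 units apart; after: 4.0. That's 4.4 units closer together.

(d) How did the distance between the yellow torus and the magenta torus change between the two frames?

-3.4

The distance was about 9.0 in the first image and 5.6 in the second, so they moved 3.4 units closer together.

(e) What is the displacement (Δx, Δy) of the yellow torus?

(-1.9, -0.7)

The yellow torus was at about (10.1, 1.7) and moved to about (8.2, 1.0).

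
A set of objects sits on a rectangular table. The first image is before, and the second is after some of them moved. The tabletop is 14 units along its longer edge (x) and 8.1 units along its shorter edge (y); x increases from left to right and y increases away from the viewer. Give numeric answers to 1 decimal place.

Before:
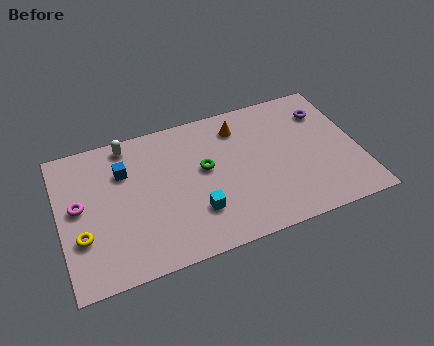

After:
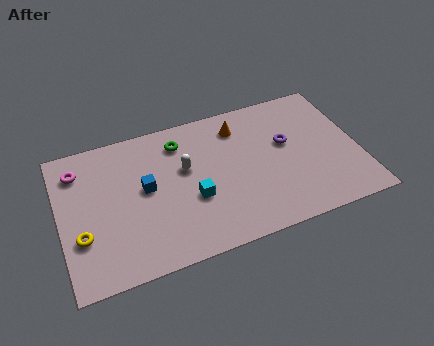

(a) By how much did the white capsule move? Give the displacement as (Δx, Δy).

(2.5, -2.3)

The white capsule started near (3.4, 7.2) and ended near (5.9, 4.9).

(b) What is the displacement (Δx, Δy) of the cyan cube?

(-0.1, 0.8)

The cyan cube started near (6.2, 2.3) and ended near (6.1, 3.1).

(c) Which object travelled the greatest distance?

the white capsule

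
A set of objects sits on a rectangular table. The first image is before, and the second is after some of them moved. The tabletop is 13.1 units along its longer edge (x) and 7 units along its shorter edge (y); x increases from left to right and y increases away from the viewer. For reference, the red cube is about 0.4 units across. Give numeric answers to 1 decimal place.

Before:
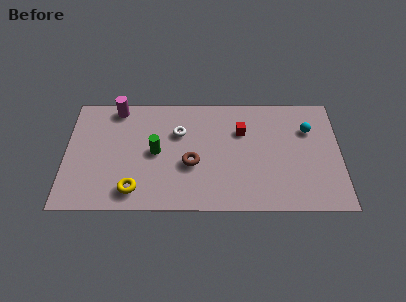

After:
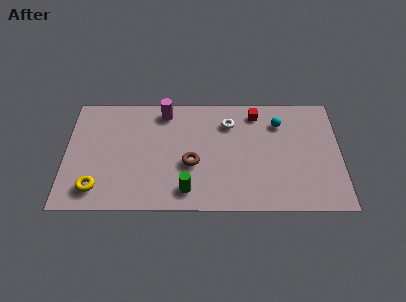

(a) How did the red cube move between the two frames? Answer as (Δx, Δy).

(0.7, 1.1)

The red cube was at about (8.4, 4.8) and moved to about (9.1, 5.9).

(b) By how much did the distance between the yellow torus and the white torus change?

+3.4

Before: roughly 4.1 units apart; after: 7.5. That's 3.4 units further apart.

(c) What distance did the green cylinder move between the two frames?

2.7

From (4.3, 3.5) to (5.8, 1.2), the green cylinder covered √(1.5² + 2.3²) ≈ 2.7 units.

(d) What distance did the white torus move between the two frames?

2.5

From (5.4, 4.7) to (7.8, 5.3), the white torus covered √(2.4² + 0.6²) ≈ 2.5 units.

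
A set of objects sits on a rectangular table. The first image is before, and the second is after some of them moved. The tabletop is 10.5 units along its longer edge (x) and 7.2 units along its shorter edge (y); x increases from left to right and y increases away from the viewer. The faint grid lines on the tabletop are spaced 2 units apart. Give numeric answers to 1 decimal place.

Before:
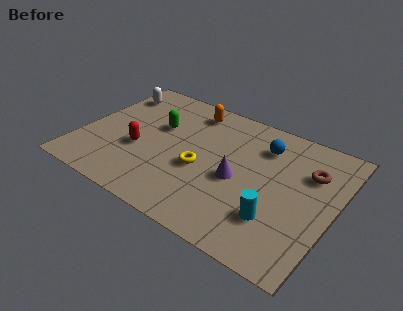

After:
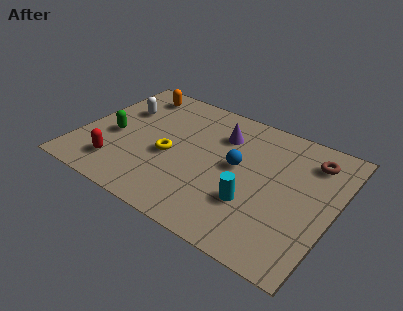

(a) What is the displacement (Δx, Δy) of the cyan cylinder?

(-1.0, 0.3)

The cyan cylinder was at about (8.4, 2.0) and moved to about (7.4, 2.3).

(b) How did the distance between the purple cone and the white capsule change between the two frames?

-2.1

Before: roughly 6.3 units apart; after: 4.2. That's 2.1 units closer together.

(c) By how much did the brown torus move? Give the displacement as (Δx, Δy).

(0.0, 0.7)

From the two frames, the brown torus sits at roughly (9.3, 5.0) before and (9.3, 5.7) after.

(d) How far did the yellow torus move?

1.3

From (5.1, 3.0) to (3.8, 3.1), the yellow torus covered √(1.3² + 0.1²) ≈ 1.3 units.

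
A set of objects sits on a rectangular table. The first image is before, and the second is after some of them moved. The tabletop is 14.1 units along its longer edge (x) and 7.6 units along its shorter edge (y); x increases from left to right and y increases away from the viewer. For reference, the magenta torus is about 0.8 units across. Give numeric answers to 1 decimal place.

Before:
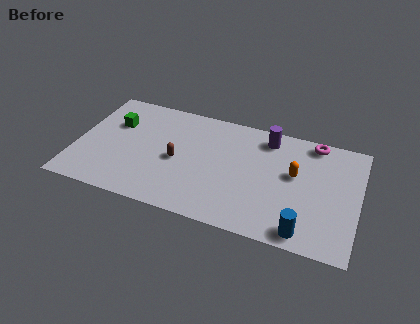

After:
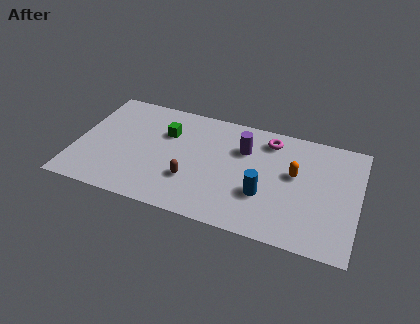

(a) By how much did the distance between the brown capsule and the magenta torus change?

-2.1

Before: roughly 7.4 units apart; after: 5.3. That's 2.1 units closer together.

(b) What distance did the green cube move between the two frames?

2.6

The green cube was near (1.8, 5.1) before and (4.4, 5.2) after, so it travelled √(2.6² + 0.1²) ≈ 2.6 units.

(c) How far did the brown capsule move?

1.4

From (5.1, 3.5) to (5.9, 2.4), the brown capsule covered √(0.8² + 1.1²) ≈ 1.4 units.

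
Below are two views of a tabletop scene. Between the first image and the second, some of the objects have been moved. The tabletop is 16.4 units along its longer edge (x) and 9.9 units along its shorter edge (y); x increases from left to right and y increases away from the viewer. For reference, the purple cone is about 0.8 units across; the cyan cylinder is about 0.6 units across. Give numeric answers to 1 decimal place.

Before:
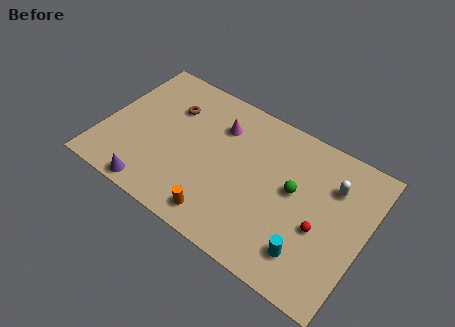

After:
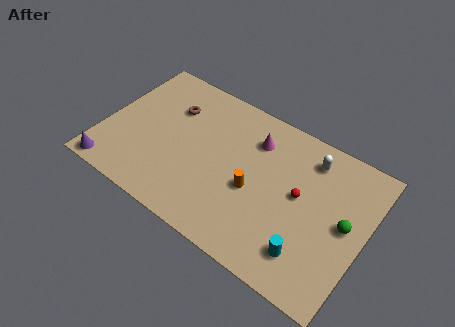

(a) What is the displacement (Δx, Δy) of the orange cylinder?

(1.6, 2.8)

From the two frames, the orange cylinder sits at roughly (8.0, 1.4) before and (9.6, 4.2) after.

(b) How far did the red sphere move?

2.1

The red sphere moved from about (13.8, 4.0) to (12.3, 5.4), a distance of √(1.5² + 1.4²) ≈ 2.1.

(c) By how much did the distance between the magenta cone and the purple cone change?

+3.3

They were about 7.1 units apart before and 10.4 after — 3.3 units further apart.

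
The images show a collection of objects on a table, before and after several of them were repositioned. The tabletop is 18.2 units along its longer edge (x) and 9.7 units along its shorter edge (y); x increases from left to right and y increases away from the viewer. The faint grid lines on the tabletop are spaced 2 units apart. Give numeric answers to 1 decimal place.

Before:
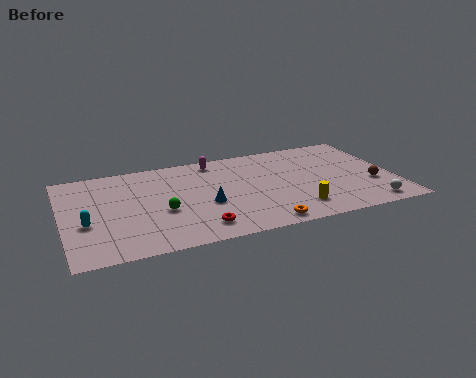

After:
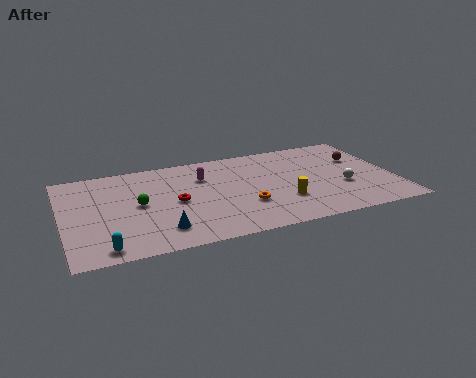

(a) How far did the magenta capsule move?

1.8

From (8.6, 8.5) to (7.8, 6.9), the magenta capsule covered √(0.8² + 1.6²) ≈ 1.8 units.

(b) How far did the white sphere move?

2.7

The white sphere moved from about (16.5, 1.2) to (15.3, 3.6), a distance of √(1.2² + 2.4²) ≈ 2.7.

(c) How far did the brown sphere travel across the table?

3.0

The brown sphere was near (16.9, 3.4) before and (16.6, 6.4) after, so it travelled √(0.3² + 3.0²) ≈ 3.0 units.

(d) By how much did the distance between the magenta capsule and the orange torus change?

-3.5

Before: roughly 7.7 units apart; after: 4.2. That's 3.5 units closer together.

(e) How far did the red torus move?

3.2

From (7.1, 1.7) to (6.1, 4.7), the red torus covered √(1.0² + 3.0²) ≈ 3.2 units.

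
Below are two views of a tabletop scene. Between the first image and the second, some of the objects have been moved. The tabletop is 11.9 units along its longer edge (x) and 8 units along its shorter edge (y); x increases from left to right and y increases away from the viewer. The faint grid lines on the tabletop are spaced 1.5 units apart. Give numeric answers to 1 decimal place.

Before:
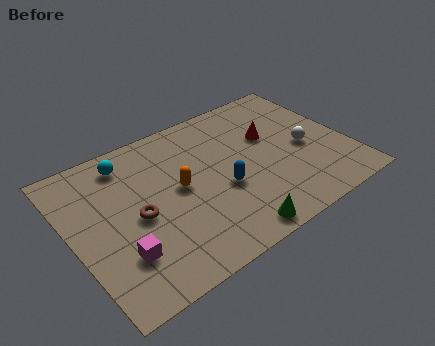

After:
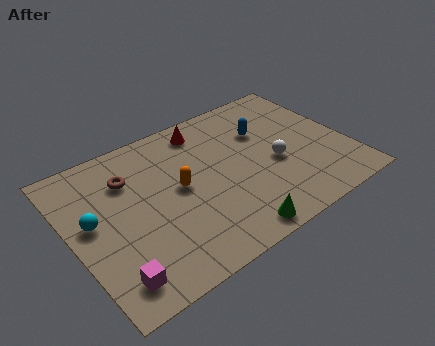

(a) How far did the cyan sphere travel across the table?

3.0

The cyan sphere moved from about (2.8, 6.7) to (0.9, 4.4), a distance of √(1.9² + 2.3²) ≈ 3.0.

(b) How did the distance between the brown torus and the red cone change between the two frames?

-2.6

The distance was about 6.2 in the first image and 3.6 in the second, so they moved 2.6 units closer together.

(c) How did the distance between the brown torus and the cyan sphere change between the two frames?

-0.7

They were about 3.0 units apart before and 2.3 after — 0.7 units closer together.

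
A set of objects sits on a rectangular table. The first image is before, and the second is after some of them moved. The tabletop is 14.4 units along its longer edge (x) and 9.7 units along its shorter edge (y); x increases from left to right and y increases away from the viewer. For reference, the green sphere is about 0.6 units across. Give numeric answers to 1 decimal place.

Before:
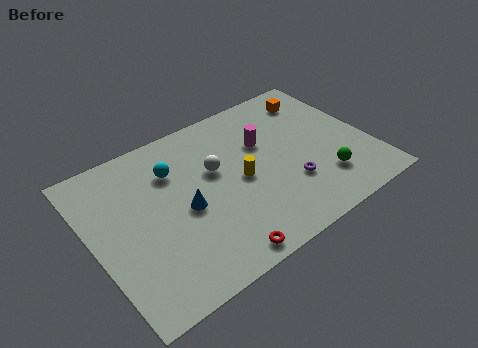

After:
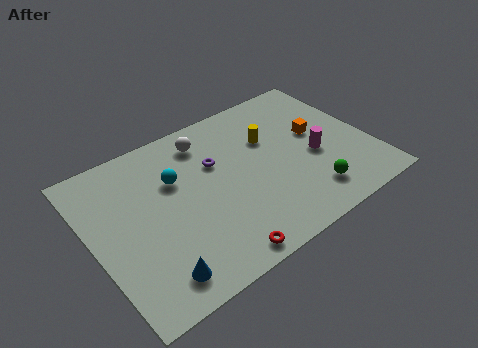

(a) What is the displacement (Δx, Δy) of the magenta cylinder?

(2.3, -2.2)

The magenta cylinder started near (9.2, 6.3) and ended near (11.5, 4.1).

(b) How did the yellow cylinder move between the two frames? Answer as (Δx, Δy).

(1.9, 1.8)

The yellow cylinder was at about (7.6, 4.6) and moved to about (9.5, 6.4).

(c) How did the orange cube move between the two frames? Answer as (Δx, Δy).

(-0.5, -2.4)

The orange cube started near (12.4, 7.9) and ended near (11.9, 5.5).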